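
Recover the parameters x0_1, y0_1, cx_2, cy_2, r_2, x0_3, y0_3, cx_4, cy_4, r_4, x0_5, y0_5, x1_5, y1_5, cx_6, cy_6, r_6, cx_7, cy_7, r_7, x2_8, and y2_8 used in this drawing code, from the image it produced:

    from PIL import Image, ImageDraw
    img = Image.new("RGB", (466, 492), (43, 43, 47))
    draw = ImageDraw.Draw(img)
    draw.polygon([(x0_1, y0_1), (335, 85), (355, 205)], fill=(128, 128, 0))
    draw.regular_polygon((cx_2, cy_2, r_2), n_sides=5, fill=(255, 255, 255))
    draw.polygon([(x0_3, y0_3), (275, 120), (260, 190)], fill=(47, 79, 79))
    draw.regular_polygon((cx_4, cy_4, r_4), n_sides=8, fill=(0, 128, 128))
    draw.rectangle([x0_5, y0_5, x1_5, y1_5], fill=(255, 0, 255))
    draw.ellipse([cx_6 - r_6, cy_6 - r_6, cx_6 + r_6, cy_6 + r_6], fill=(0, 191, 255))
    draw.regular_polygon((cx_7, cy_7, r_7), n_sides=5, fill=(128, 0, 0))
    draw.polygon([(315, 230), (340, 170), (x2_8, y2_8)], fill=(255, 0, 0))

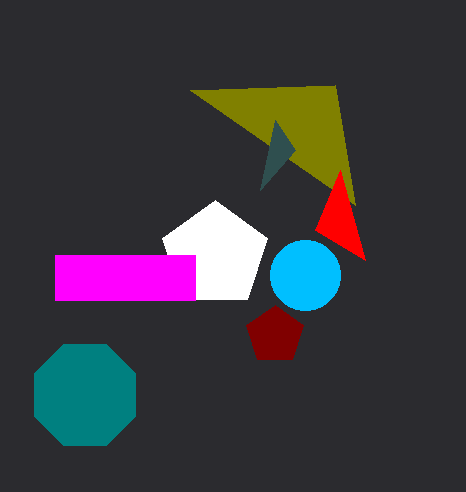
x0_1 = 190
y0_1 = 90
cx_2 = 215
cy_2 = 255
r_2 = 55
x0_3 = 295
y0_3 = 150
cx_4 = 85
cy_4 = 395
r_4 = 55
x0_5 = 55
y0_5 = 255
x1_5 = 195
y1_5 = 300
cx_6 = 305
cy_6 = 275
r_6 = 35
cx_7 = 275
cy_7 = 335
r_7 = 30
x2_8 = 365
y2_8 = 260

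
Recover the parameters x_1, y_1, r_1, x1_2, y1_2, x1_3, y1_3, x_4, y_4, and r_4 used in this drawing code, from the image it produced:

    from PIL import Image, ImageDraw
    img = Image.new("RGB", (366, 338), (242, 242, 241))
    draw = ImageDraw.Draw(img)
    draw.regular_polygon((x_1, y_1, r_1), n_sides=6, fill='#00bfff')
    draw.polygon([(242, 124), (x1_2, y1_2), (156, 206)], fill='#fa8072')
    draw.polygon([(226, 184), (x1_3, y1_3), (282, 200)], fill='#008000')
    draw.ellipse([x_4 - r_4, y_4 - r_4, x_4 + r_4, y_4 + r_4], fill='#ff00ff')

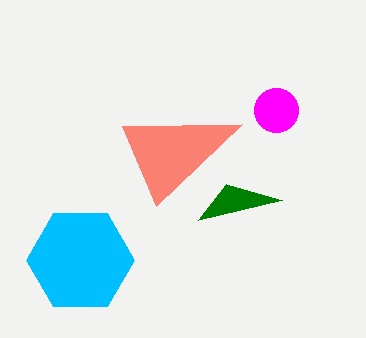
x_1 = 80, y_1 = 260, r_1 = 54, x1_2 = 122, y1_2 = 126, x1_3 = 198, y1_3 = 220, x_4 = 276, y_4 = 110, r_4 = 22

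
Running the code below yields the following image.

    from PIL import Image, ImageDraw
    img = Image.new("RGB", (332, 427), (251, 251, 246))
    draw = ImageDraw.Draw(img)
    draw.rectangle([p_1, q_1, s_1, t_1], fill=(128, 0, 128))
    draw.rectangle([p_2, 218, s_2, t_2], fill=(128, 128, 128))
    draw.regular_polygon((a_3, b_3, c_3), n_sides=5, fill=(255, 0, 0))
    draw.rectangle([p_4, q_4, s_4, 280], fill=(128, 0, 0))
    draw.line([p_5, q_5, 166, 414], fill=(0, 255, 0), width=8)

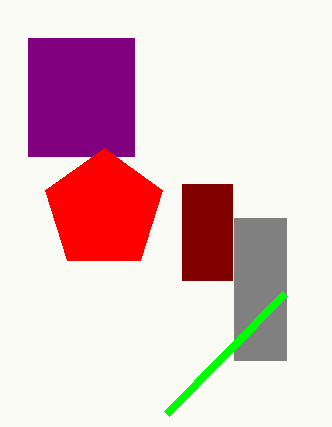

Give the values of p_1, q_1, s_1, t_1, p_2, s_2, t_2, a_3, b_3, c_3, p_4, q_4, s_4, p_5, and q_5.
p_1 = 28
q_1 = 38
s_1 = 134
t_1 = 156
p_2 = 234
s_2 = 286
t_2 = 360
a_3 = 104
b_3 = 210
c_3 = 62
p_4 = 182
q_4 = 184
s_4 = 232
p_5 = 284
q_5 = 294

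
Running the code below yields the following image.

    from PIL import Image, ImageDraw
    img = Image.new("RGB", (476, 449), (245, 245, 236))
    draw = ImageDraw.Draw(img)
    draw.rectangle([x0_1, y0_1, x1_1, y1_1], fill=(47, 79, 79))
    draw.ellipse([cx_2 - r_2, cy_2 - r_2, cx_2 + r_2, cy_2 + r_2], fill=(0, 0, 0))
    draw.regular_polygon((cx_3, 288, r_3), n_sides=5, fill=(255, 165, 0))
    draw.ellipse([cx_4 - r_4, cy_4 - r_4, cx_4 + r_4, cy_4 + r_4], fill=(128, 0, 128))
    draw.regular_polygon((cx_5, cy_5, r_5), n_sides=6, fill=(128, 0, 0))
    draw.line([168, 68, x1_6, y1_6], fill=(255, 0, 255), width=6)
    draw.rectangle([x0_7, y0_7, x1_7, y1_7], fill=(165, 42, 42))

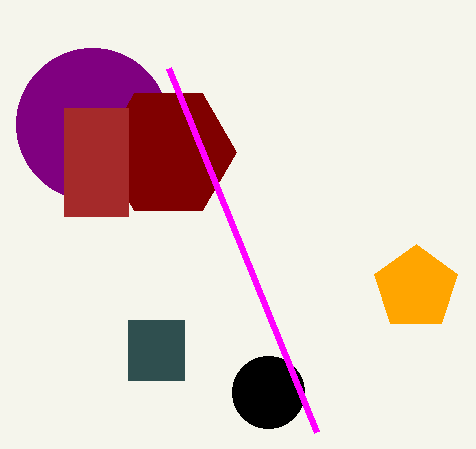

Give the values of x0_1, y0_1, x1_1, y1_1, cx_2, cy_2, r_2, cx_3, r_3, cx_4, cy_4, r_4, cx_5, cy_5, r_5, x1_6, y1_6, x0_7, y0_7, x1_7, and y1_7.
x0_1 = 128
y0_1 = 320
x1_1 = 184
y1_1 = 380
cx_2 = 268
cy_2 = 392
r_2 = 36
cx_3 = 416
r_3 = 44
cx_4 = 92
cy_4 = 124
r_4 = 76
cx_5 = 168
cy_5 = 152
r_5 = 68
x1_6 = 316
y1_6 = 432
x0_7 = 64
y0_7 = 108
x1_7 = 128
y1_7 = 216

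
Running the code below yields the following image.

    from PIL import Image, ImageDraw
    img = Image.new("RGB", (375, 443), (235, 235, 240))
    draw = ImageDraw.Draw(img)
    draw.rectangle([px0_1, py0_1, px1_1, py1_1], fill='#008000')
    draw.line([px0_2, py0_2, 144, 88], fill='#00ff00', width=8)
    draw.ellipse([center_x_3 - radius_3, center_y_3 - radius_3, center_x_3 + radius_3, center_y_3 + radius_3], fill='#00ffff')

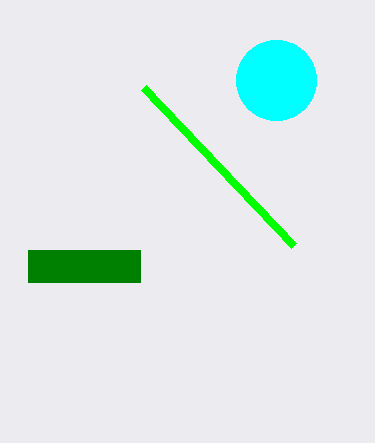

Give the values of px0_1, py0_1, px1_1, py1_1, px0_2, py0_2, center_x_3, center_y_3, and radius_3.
px0_1 = 28, py0_1 = 250, px1_1 = 140, py1_1 = 282, px0_2 = 294, py0_2 = 246, center_x_3 = 276, center_y_3 = 80, radius_3 = 40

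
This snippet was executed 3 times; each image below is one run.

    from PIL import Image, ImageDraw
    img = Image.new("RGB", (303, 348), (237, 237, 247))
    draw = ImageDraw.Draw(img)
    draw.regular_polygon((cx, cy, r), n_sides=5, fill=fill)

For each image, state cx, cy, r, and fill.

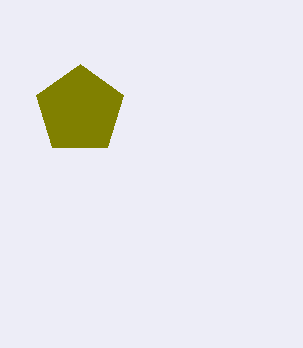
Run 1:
cx = 80
cy = 110
r = 46
fill = 'olive'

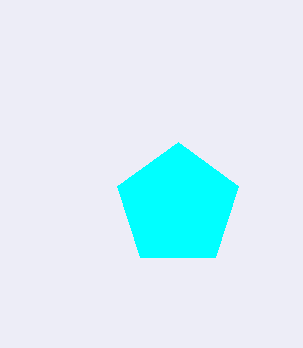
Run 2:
cx = 178, cy = 206, r = 64, fill = 'cyan'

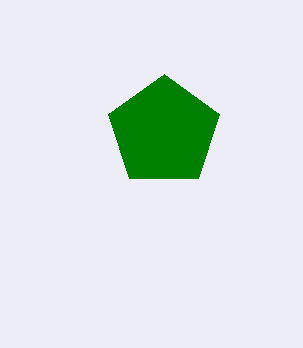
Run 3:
cx = 164; cy = 132; r = 58; fill = 'green'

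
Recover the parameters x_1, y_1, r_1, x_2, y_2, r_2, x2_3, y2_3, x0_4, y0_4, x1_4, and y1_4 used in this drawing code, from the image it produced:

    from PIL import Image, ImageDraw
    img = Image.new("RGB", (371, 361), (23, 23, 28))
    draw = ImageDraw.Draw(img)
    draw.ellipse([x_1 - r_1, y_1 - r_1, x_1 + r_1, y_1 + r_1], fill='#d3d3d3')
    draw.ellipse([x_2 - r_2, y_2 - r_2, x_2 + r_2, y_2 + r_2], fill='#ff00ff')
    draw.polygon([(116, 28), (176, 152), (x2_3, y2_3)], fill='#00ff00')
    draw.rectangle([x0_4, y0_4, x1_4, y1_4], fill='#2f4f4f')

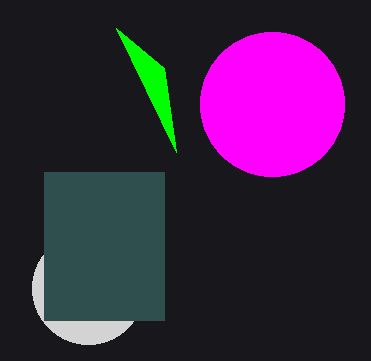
x_1 = 88, y_1 = 288, r_1 = 56, x_2 = 272, y_2 = 104, r_2 = 72, x2_3 = 164, y2_3 = 68, x0_4 = 44, y0_4 = 172, x1_4 = 164, y1_4 = 320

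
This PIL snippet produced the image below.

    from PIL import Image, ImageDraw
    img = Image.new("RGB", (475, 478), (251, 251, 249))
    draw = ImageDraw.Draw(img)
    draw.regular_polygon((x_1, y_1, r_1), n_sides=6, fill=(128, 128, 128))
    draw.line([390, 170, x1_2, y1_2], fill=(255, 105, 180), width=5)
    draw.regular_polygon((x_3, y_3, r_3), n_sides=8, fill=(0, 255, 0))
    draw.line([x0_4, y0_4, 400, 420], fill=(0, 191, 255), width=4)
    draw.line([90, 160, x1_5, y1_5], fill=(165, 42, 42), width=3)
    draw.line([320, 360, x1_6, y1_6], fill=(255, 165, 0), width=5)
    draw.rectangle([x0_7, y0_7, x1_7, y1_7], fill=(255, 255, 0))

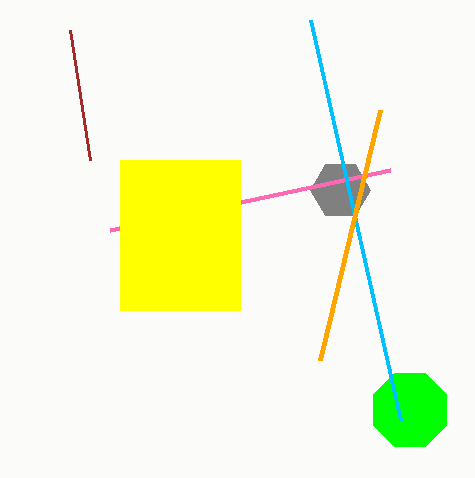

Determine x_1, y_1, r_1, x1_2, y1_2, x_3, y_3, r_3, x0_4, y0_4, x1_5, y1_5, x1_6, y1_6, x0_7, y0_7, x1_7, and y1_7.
x_1 = 340
y_1 = 190
r_1 = 30
x1_2 = 110
y1_2 = 230
x_3 = 410
y_3 = 410
r_3 = 40
x0_4 = 310
y0_4 = 20
x1_5 = 70
y1_5 = 30
x1_6 = 380
y1_6 = 110
x0_7 = 120
y0_7 = 160
x1_7 = 240
y1_7 = 310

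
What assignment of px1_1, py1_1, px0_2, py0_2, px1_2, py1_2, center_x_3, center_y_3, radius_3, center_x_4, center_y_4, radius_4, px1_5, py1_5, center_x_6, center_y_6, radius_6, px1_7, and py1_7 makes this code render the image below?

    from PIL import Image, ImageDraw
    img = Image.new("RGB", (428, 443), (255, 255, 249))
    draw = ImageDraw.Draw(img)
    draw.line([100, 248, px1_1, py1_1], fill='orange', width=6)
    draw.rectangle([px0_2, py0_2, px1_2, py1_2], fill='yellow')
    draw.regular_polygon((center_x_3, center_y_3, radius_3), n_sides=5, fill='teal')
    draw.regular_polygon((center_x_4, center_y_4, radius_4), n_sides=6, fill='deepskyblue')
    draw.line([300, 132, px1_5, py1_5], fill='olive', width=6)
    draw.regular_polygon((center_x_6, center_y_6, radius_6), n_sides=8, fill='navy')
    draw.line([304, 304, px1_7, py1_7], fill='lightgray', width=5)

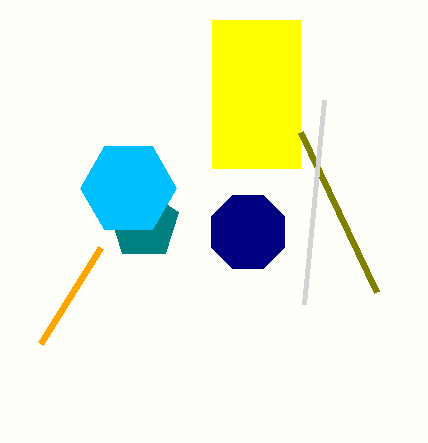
px1_1 = 40
py1_1 = 344
px0_2 = 212
py0_2 = 20
px1_2 = 300
py1_2 = 168
center_x_3 = 144
center_y_3 = 224
radius_3 = 36
center_x_4 = 128
center_y_4 = 188
radius_4 = 48
px1_5 = 376
py1_5 = 292
center_x_6 = 248
center_y_6 = 232
radius_6 = 40
px1_7 = 324
py1_7 = 100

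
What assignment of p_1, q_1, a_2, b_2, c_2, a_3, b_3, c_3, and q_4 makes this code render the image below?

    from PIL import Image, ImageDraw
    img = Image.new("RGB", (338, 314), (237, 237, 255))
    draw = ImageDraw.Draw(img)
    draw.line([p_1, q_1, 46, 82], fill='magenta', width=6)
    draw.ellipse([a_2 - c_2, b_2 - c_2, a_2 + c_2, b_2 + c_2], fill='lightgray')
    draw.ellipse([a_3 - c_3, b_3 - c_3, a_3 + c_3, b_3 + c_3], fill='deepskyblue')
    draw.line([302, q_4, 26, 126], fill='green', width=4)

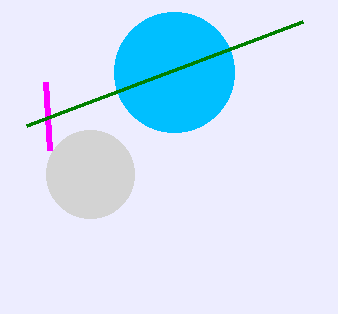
p_1 = 50; q_1 = 150; a_2 = 90; b_2 = 174; c_2 = 44; a_3 = 174; b_3 = 72; c_3 = 60; q_4 = 22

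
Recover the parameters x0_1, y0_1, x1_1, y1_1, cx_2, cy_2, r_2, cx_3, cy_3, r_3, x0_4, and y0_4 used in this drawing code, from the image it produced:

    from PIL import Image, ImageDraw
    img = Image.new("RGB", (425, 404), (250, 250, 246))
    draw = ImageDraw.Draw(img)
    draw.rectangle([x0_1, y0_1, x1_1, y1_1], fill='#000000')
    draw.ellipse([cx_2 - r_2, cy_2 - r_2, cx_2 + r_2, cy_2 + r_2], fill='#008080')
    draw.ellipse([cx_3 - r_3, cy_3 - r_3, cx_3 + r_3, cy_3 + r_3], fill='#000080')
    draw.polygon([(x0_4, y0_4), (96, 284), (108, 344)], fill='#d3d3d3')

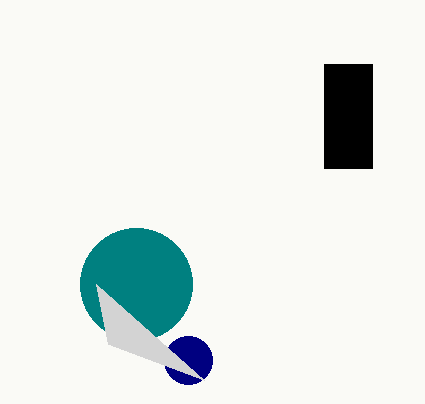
x0_1 = 324
y0_1 = 64
x1_1 = 372
y1_1 = 168
cx_2 = 136
cy_2 = 284
r_2 = 56
cx_3 = 188
cy_3 = 360
r_3 = 24
x0_4 = 204
y0_4 = 380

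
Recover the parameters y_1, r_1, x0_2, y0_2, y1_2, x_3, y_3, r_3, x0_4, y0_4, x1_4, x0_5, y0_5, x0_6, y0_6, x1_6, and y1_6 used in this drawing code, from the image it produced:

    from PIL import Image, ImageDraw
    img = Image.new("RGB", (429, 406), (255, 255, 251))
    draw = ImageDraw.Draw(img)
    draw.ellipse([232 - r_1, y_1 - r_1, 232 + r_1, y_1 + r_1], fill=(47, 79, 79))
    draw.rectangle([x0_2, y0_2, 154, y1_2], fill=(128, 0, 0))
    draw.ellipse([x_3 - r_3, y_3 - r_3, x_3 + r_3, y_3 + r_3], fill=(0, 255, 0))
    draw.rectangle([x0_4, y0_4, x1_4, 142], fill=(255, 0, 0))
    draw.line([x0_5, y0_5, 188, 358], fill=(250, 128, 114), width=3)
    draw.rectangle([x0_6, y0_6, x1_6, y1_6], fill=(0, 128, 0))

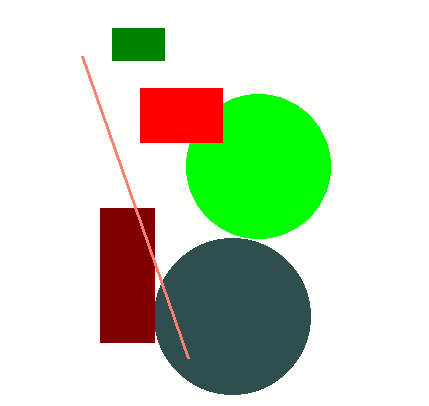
y_1 = 316
r_1 = 78
x0_2 = 100
y0_2 = 208
y1_2 = 342
x_3 = 258
y_3 = 166
r_3 = 72
x0_4 = 140
y0_4 = 88
x1_4 = 222
x0_5 = 82
y0_5 = 56
x0_6 = 112
y0_6 = 28
x1_6 = 164
y1_6 = 60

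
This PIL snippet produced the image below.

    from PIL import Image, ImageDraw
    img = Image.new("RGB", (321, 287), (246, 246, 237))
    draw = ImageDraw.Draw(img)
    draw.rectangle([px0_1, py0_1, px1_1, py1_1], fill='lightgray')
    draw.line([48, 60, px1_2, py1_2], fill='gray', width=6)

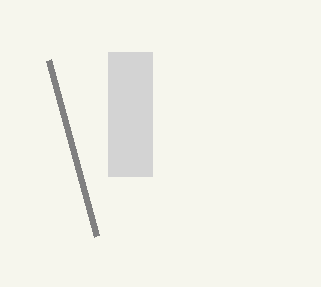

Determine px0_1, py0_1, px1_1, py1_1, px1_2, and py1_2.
px0_1 = 108, py0_1 = 52, px1_1 = 152, py1_1 = 176, px1_2 = 96, py1_2 = 236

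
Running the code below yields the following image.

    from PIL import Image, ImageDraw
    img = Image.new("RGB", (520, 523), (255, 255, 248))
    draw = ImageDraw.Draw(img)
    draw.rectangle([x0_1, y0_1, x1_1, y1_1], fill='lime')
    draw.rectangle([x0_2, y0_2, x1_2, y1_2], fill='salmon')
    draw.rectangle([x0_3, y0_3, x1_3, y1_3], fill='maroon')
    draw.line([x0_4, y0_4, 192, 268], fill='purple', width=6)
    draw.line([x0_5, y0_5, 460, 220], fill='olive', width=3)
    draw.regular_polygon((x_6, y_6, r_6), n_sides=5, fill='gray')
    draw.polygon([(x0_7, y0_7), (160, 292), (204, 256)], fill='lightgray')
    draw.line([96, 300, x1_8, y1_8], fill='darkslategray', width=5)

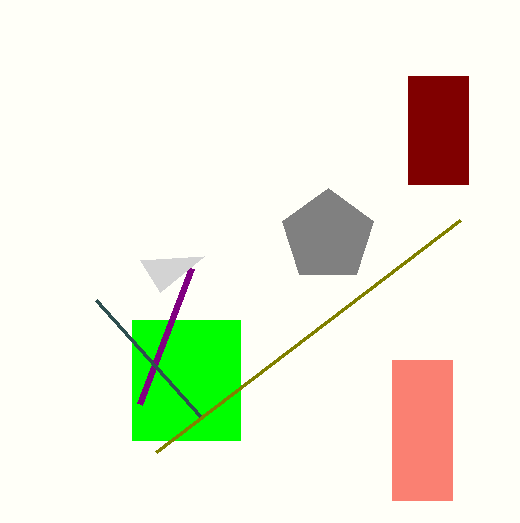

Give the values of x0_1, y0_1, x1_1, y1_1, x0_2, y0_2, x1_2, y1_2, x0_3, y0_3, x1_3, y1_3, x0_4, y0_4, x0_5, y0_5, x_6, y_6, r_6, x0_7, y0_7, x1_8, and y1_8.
x0_1 = 132; y0_1 = 320; x1_1 = 240; y1_1 = 440; x0_2 = 392; y0_2 = 360; x1_2 = 452; y1_2 = 500; x0_3 = 408; y0_3 = 76; x1_3 = 468; y1_3 = 184; x0_4 = 140; y0_4 = 404; x0_5 = 156; y0_5 = 452; x_6 = 328; y_6 = 236; r_6 = 48; x0_7 = 140; y0_7 = 260; x1_8 = 200; y1_8 = 416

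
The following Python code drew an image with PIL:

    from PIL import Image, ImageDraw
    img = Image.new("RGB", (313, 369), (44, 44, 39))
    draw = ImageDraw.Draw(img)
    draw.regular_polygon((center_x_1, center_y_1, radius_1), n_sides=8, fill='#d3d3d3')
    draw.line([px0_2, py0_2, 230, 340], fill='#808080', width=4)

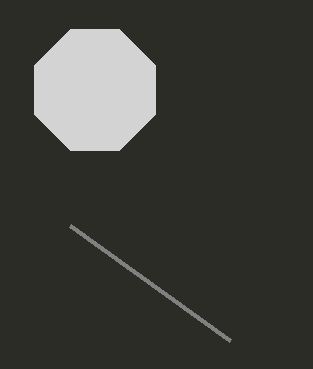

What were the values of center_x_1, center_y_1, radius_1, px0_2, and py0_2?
center_x_1 = 95, center_y_1 = 90, radius_1 = 65, px0_2 = 70, py0_2 = 225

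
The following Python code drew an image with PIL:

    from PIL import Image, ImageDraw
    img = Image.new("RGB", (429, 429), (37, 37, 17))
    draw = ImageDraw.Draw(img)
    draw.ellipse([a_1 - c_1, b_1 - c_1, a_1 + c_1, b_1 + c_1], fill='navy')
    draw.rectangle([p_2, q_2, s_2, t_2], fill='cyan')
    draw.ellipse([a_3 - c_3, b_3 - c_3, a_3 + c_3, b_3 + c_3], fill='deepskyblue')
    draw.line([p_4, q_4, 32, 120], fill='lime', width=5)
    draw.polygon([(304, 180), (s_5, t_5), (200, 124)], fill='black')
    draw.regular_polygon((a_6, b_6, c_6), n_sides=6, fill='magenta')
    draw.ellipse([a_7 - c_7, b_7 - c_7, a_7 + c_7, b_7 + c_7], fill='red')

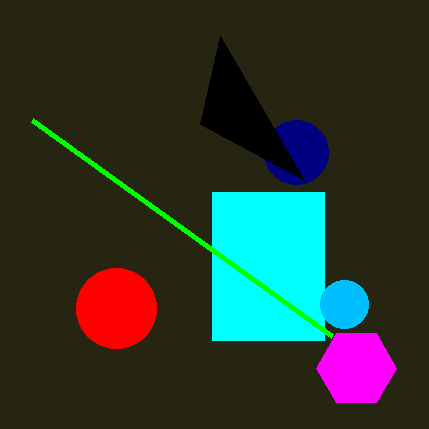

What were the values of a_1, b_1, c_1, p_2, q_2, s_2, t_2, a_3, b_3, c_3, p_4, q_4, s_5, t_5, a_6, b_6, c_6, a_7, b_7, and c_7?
a_1 = 296, b_1 = 152, c_1 = 32, p_2 = 212, q_2 = 192, s_2 = 324, t_2 = 340, a_3 = 344, b_3 = 304, c_3 = 24, p_4 = 332, q_4 = 336, s_5 = 220, t_5 = 36, a_6 = 356, b_6 = 368, c_6 = 40, a_7 = 116, b_7 = 308, c_7 = 40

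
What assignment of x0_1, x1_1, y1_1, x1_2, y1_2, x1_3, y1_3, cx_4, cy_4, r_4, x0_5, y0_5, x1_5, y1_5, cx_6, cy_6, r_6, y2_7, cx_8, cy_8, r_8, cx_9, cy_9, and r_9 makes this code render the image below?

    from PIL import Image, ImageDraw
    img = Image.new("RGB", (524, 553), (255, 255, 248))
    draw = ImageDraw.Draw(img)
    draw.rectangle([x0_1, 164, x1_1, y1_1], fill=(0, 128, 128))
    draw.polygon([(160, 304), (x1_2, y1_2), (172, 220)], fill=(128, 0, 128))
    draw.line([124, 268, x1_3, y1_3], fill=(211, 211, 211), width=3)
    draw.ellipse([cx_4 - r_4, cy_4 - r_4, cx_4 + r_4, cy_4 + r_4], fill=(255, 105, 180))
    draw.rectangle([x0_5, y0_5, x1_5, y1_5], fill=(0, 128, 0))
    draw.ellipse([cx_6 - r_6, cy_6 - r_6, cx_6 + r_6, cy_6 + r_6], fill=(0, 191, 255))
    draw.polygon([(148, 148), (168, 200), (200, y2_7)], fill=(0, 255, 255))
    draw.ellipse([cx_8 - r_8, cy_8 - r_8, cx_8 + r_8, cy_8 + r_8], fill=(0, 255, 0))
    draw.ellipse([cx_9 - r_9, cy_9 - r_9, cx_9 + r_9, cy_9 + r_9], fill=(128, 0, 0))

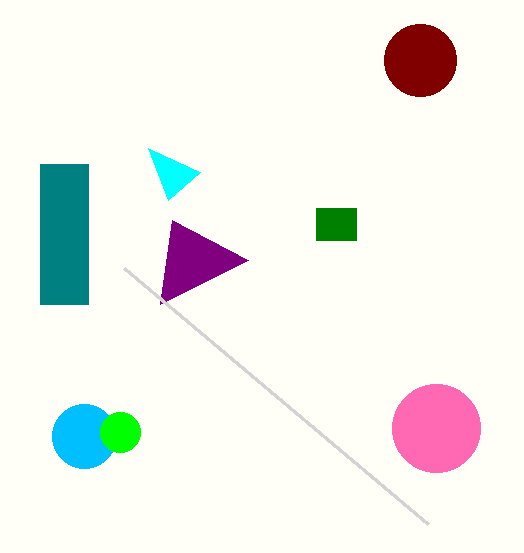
x0_1 = 40
x1_1 = 88
y1_1 = 304
x1_2 = 248
y1_2 = 260
x1_3 = 428
y1_3 = 524
cx_4 = 436
cy_4 = 428
r_4 = 44
x0_5 = 316
y0_5 = 208
x1_5 = 356
y1_5 = 240
cx_6 = 84
cy_6 = 436
r_6 = 32
y2_7 = 172
cx_8 = 120
cy_8 = 432
r_8 = 20
cx_9 = 420
cy_9 = 60
r_9 = 36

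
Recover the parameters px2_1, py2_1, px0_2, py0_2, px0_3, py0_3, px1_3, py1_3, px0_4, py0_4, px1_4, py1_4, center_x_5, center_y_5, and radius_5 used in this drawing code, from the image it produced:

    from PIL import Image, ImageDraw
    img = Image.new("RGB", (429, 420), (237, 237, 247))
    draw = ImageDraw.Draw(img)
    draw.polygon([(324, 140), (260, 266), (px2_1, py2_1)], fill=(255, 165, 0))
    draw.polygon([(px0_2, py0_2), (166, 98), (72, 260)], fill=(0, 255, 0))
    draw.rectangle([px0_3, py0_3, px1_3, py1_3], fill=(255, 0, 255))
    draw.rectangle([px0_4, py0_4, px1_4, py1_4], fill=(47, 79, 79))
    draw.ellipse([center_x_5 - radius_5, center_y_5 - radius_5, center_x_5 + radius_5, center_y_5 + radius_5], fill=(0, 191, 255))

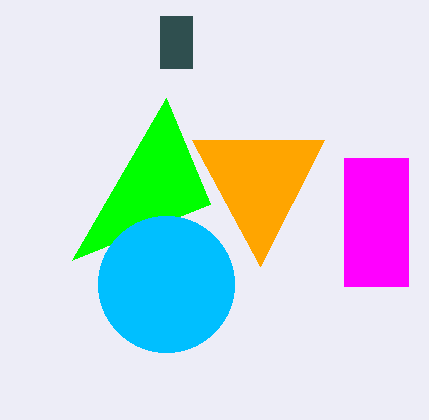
px2_1 = 192
py2_1 = 140
px0_2 = 210
py0_2 = 204
px0_3 = 344
py0_3 = 158
px1_3 = 408
py1_3 = 286
px0_4 = 160
py0_4 = 16
px1_4 = 192
py1_4 = 68
center_x_5 = 166
center_y_5 = 284
radius_5 = 68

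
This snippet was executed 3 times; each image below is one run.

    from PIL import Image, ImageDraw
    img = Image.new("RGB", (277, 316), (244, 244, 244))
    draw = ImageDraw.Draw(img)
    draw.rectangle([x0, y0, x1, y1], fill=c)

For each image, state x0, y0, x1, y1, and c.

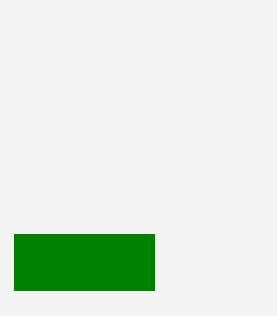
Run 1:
x0 = 14
y0 = 234
x1 = 154
y1 = 290
c = 'green'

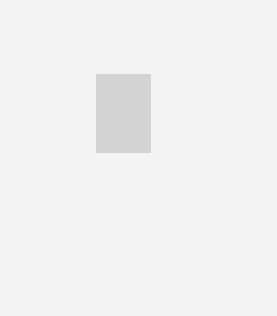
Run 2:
x0 = 96; y0 = 74; x1 = 150; y1 = 152; c = 'lightgray'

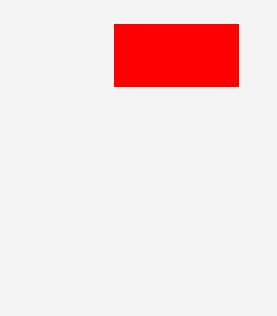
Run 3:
x0 = 114, y0 = 24, x1 = 238, y1 = 86, c = 'red'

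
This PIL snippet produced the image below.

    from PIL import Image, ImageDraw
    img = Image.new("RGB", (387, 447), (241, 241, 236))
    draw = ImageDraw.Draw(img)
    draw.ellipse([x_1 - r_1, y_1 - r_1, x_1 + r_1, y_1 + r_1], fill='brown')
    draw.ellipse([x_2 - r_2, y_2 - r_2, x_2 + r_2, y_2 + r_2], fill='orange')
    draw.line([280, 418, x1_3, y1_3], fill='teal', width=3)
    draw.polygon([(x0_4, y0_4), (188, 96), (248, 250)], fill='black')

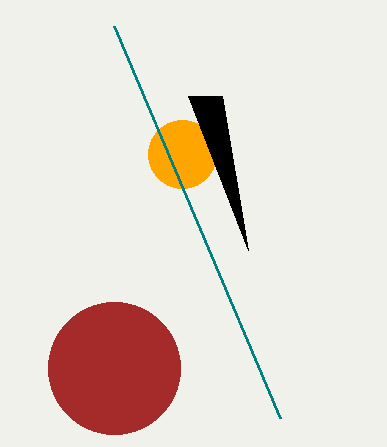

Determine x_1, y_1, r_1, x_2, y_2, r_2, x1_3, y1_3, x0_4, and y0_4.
x_1 = 114; y_1 = 368; r_1 = 66; x_2 = 182; y_2 = 154; r_2 = 34; x1_3 = 114; y1_3 = 26; x0_4 = 222; y0_4 = 96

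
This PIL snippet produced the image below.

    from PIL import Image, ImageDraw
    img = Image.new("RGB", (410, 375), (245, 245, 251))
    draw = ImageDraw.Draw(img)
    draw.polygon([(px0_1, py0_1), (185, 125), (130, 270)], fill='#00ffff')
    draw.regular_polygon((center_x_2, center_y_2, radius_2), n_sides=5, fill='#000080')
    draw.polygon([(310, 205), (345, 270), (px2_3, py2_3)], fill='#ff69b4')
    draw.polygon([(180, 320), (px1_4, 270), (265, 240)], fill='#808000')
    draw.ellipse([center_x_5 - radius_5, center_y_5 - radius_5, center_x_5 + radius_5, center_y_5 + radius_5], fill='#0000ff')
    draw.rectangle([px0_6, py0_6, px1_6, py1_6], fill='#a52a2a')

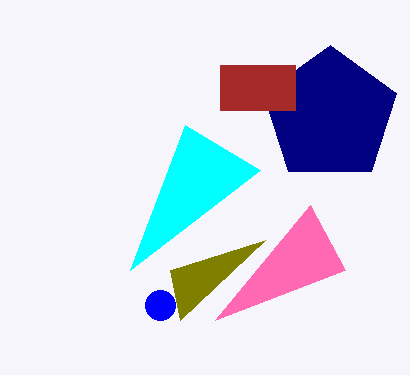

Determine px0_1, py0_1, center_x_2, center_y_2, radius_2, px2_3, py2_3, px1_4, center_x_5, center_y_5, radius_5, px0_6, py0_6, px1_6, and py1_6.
px0_1 = 260
py0_1 = 170
center_x_2 = 330
center_y_2 = 115
radius_2 = 70
px2_3 = 215
py2_3 = 320
px1_4 = 170
center_x_5 = 160
center_y_5 = 305
radius_5 = 15
px0_6 = 220
py0_6 = 65
px1_6 = 295
py1_6 = 110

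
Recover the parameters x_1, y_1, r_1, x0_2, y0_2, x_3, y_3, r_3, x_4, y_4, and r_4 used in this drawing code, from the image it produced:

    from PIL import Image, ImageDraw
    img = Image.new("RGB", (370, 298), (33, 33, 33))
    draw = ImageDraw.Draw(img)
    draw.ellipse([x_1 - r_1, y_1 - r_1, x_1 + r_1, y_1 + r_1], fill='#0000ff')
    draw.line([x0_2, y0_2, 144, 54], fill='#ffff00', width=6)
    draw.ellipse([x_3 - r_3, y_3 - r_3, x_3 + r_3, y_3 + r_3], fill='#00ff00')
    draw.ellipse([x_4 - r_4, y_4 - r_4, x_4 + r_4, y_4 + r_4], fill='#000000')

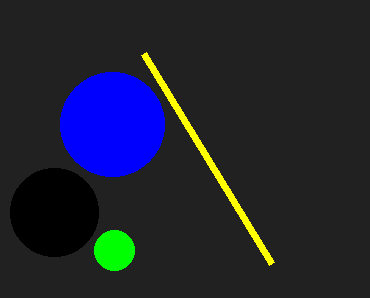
x_1 = 112, y_1 = 124, r_1 = 52, x0_2 = 272, y0_2 = 264, x_3 = 114, y_3 = 250, r_3 = 20, x_4 = 54, y_4 = 212, r_4 = 44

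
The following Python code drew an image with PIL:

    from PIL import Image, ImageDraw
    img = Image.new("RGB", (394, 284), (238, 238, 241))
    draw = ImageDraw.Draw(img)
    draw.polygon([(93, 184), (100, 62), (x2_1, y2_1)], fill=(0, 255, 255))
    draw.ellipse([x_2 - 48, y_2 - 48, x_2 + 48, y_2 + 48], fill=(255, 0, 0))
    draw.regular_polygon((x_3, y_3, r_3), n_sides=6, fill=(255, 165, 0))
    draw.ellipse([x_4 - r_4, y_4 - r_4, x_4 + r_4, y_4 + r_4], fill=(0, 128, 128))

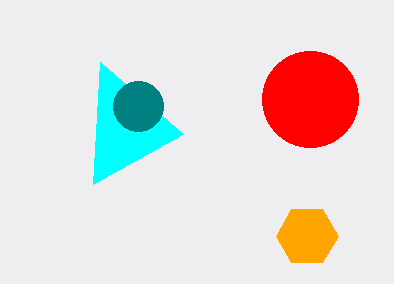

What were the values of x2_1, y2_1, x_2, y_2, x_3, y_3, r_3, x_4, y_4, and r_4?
x2_1 = 183, y2_1 = 134, x_2 = 310, y_2 = 99, x_3 = 307, y_3 = 236, r_3 = 31, x_4 = 138, y_4 = 106, r_4 = 25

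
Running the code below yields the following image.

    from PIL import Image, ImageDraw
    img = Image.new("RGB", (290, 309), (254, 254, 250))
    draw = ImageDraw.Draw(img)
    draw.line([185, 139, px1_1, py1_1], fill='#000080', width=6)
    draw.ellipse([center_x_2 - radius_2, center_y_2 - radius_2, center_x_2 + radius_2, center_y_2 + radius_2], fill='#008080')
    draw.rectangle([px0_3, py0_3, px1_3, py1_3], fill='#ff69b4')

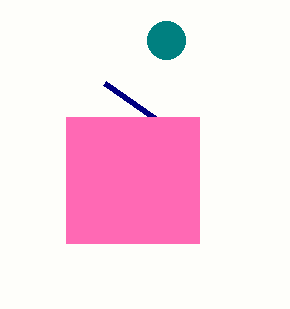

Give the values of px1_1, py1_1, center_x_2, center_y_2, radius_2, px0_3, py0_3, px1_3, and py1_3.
px1_1 = 105
py1_1 = 83
center_x_2 = 166
center_y_2 = 40
radius_2 = 19
px0_3 = 66
py0_3 = 117
px1_3 = 199
py1_3 = 243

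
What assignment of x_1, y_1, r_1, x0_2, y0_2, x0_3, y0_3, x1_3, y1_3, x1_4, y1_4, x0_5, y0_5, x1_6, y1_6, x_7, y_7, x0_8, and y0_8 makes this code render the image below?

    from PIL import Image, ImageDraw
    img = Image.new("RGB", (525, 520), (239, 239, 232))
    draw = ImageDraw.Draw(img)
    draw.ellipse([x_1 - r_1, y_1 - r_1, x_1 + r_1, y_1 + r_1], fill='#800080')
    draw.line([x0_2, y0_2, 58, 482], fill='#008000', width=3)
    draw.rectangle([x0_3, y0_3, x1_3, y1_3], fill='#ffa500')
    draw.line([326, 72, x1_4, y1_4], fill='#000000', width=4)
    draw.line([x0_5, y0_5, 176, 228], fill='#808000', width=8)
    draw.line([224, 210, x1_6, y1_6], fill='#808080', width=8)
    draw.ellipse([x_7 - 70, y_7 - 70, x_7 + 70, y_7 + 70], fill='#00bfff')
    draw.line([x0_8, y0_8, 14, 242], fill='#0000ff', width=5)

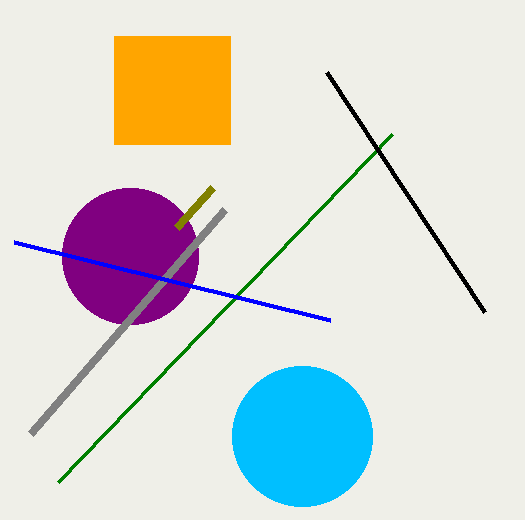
x_1 = 130; y_1 = 256; r_1 = 68; x0_2 = 392; y0_2 = 134; x0_3 = 114; y0_3 = 36; x1_3 = 230; y1_3 = 144; x1_4 = 484; y1_4 = 312; x0_5 = 212; y0_5 = 188; x1_6 = 30; y1_6 = 434; x_7 = 302; y_7 = 436; x0_8 = 330; y0_8 = 320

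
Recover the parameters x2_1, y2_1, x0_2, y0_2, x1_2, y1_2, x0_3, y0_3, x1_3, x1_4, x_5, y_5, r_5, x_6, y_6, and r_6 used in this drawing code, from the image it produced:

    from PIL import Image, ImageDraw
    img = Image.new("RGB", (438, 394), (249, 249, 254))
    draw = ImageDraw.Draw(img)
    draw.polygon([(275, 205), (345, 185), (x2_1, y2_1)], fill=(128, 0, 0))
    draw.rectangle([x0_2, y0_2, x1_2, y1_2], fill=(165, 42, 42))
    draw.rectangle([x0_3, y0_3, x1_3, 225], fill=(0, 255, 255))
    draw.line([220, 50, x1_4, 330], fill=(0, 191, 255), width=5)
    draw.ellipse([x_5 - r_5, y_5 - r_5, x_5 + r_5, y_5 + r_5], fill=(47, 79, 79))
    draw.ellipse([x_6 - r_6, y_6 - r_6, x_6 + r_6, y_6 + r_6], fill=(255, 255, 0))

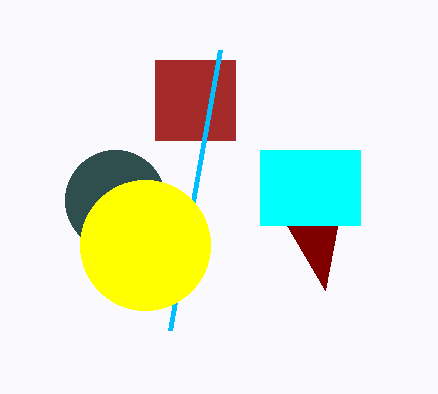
x2_1 = 325; y2_1 = 290; x0_2 = 155; y0_2 = 60; x1_2 = 235; y1_2 = 140; x0_3 = 260; y0_3 = 150; x1_3 = 360; x1_4 = 170; x_5 = 115; y_5 = 200; r_5 = 50; x_6 = 145; y_6 = 245; r_6 = 65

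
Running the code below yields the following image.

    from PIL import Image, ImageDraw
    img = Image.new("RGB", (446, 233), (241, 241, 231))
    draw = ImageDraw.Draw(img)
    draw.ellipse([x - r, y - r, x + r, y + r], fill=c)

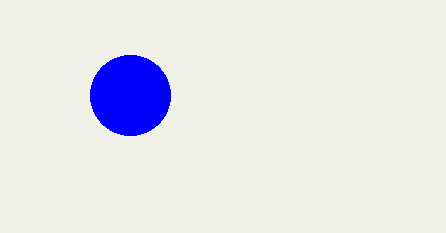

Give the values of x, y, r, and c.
x = 130, y = 95, r = 40, c = 'blue'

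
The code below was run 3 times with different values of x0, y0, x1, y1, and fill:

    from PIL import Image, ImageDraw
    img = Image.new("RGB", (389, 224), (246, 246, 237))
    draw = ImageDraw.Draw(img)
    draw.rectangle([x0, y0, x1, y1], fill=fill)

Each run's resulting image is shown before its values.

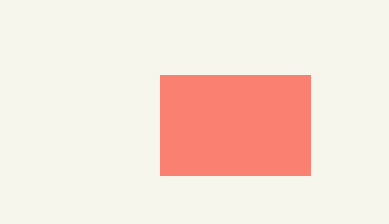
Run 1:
x0 = 160, y0 = 75, x1 = 310, y1 = 175, fill = 'salmon'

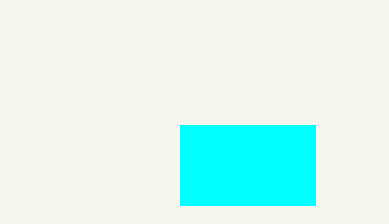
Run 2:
x0 = 180; y0 = 125; x1 = 315; y1 = 205; fill = 'cyan'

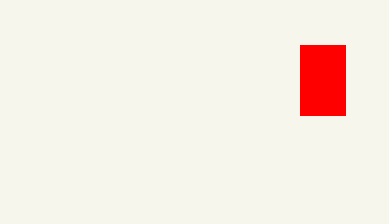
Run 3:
x0 = 300, y0 = 45, x1 = 345, y1 = 115, fill = 'red'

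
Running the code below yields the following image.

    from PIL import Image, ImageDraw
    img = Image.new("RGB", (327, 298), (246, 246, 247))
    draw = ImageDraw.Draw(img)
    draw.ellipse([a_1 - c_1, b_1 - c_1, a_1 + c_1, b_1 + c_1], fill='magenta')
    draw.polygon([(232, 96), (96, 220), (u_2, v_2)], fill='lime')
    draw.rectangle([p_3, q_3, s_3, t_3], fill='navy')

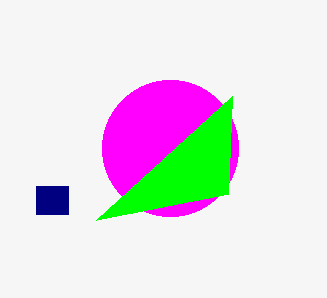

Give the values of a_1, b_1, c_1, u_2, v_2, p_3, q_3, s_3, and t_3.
a_1 = 170, b_1 = 148, c_1 = 68, u_2 = 228, v_2 = 194, p_3 = 36, q_3 = 186, s_3 = 68, t_3 = 214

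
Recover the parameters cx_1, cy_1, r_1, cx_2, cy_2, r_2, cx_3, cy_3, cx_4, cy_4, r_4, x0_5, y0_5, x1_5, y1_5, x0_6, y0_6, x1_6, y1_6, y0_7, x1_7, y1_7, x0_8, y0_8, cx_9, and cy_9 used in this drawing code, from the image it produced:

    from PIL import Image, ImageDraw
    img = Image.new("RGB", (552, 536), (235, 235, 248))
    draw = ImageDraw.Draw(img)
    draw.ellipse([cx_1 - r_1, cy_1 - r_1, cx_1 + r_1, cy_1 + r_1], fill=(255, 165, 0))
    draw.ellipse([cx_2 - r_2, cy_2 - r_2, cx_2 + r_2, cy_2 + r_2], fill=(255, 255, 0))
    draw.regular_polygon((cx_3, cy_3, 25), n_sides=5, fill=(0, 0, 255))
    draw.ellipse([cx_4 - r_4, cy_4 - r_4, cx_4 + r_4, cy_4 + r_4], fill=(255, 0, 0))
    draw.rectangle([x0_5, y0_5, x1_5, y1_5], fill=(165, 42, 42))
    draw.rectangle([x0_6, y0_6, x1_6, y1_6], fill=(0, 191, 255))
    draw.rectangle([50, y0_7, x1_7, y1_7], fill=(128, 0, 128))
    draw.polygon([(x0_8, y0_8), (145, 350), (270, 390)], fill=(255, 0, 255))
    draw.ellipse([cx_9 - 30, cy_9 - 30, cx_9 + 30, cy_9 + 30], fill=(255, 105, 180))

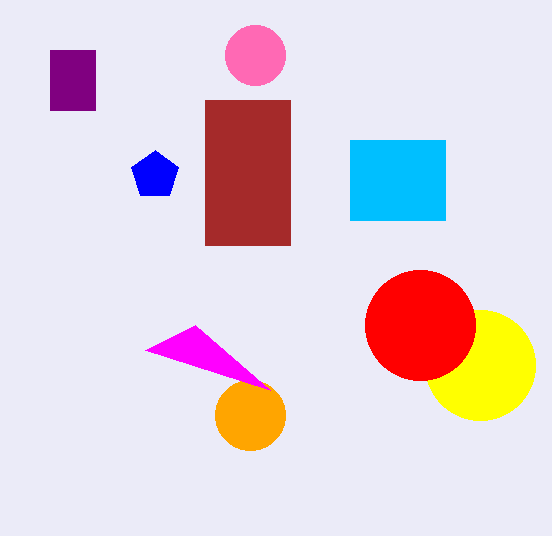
cx_1 = 250
cy_1 = 415
r_1 = 35
cx_2 = 480
cy_2 = 365
r_2 = 55
cx_3 = 155
cy_3 = 175
cx_4 = 420
cy_4 = 325
r_4 = 55
x0_5 = 205
y0_5 = 100
x1_5 = 290
y1_5 = 245
x0_6 = 350
y0_6 = 140
x1_6 = 445
y1_6 = 220
y0_7 = 50
x1_7 = 95
y1_7 = 110
x0_8 = 195
y0_8 = 325
cx_9 = 255
cy_9 = 55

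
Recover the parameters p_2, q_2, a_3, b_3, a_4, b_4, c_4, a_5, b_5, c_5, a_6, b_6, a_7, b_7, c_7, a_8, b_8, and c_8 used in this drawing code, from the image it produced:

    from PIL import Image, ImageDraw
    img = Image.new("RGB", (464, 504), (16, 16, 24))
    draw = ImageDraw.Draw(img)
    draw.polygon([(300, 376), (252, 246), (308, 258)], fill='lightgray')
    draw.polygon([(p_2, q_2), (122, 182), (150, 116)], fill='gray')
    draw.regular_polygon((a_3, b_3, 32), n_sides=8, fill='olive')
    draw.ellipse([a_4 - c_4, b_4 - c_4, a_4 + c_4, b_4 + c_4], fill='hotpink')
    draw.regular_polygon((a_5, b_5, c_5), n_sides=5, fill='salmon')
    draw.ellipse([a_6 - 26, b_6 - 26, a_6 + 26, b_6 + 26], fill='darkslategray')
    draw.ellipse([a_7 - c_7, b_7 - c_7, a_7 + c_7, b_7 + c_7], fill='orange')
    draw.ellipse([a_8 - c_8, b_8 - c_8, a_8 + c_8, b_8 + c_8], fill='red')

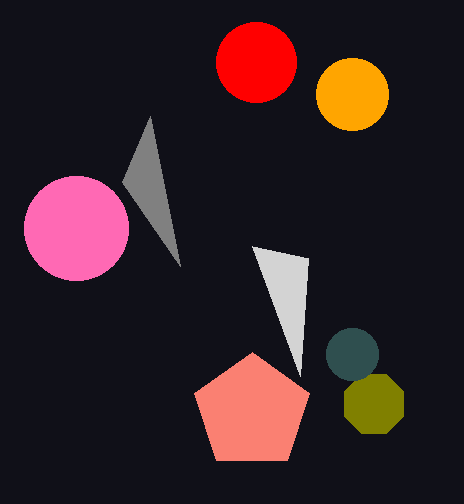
p_2 = 180; q_2 = 266; a_3 = 374; b_3 = 404; a_4 = 76; b_4 = 228; c_4 = 52; a_5 = 252; b_5 = 412; c_5 = 60; a_6 = 352; b_6 = 354; a_7 = 352; b_7 = 94; c_7 = 36; a_8 = 256; b_8 = 62; c_8 = 40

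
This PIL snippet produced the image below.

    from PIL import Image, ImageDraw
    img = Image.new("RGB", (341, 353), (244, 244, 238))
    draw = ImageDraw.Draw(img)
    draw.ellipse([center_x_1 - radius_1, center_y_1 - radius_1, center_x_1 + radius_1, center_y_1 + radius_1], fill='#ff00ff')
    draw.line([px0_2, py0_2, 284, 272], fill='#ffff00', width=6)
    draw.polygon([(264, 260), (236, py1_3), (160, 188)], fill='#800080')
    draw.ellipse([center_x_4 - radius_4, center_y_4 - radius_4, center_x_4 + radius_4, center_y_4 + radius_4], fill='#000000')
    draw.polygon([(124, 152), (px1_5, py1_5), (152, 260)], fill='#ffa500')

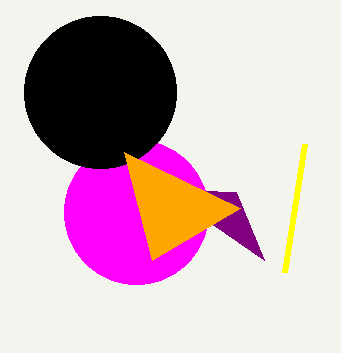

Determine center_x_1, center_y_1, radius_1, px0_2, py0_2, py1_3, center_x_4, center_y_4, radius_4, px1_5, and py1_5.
center_x_1 = 136
center_y_1 = 212
radius_1 = 72
px0_2 = 304
py0_2 = 144
py1_3 = 192
center_x_4 = 100
center_y_4 = 92
radius_4 = 76
px1_5 = 240
py1_5 = 208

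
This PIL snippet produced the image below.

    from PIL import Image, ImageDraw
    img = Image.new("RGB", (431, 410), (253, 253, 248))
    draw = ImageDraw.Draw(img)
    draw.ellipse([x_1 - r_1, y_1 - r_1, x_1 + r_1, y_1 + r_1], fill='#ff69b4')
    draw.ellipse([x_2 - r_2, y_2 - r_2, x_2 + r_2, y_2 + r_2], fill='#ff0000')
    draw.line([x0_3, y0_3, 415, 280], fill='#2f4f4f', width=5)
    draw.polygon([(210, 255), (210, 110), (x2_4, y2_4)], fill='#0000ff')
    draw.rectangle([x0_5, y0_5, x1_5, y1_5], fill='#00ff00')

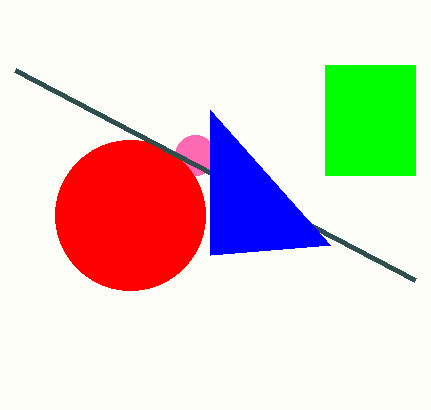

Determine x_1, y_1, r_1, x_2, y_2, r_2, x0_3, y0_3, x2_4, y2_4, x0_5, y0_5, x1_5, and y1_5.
x_1 = 195
y_1 = 155
r_1 = 20
x_2 = 130
y_2 = 215
r_2 = 75
x0_3 = 15
y0_3 = 70
x2_4 = 330
y2_4 = 245
x0_5 = 325
y0_5 = 65
x1_5 = 415
y1_5 = 175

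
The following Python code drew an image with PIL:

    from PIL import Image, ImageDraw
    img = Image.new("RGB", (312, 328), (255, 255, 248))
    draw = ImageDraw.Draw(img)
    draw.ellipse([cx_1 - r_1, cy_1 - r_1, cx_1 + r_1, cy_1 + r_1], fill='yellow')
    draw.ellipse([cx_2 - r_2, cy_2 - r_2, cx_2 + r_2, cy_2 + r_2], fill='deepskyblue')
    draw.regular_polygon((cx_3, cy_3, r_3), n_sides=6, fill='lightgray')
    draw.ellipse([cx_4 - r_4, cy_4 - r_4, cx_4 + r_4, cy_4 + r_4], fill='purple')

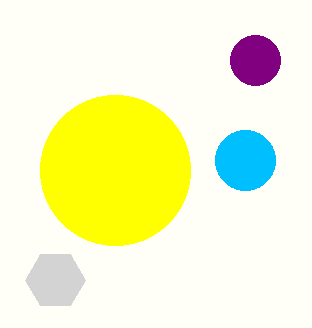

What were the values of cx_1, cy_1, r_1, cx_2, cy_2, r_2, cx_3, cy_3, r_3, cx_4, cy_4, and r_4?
cx_1 = 115
cy_1 = 170
r_1 = 75
cx_2 = 245
cy_2 = 160
r_2 = 30
cx_3 = 55
cy_3 = 280
r_3 = 30
cx_4 = 255
cy_4 = 60
r_4 = 25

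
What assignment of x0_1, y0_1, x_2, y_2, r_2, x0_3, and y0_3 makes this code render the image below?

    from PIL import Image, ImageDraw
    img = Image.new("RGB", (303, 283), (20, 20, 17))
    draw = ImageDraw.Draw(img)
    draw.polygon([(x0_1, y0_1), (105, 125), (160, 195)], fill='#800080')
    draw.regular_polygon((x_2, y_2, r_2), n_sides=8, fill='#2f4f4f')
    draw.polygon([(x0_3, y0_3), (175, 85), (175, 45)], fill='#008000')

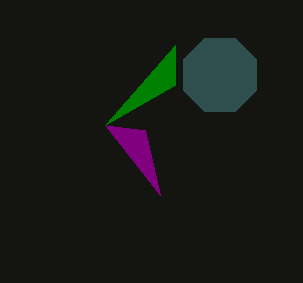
x0_1 = 145, y0_1 = 130, x_2 = 220, y_2 = 75, r_2 = 40, x0_3 = 105, y0_3 = 125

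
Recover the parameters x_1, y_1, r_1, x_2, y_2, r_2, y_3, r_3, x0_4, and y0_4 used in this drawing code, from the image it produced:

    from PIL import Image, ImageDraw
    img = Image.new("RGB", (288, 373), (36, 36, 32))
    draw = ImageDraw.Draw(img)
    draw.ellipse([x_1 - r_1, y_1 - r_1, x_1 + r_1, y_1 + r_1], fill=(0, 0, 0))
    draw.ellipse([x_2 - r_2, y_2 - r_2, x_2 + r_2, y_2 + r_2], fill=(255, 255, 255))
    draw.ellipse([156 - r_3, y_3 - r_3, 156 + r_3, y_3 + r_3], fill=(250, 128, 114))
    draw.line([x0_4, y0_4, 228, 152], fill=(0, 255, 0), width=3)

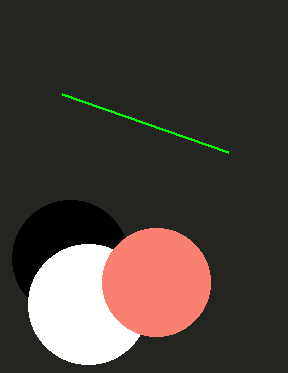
x_1 = 70
y_1 = 258
r_1 = 58
x_2 = 88
y_2 = 304
r_2 = 60
y_3 = 282
r_3 = 54
x0_4 = 62
y0_4 = 94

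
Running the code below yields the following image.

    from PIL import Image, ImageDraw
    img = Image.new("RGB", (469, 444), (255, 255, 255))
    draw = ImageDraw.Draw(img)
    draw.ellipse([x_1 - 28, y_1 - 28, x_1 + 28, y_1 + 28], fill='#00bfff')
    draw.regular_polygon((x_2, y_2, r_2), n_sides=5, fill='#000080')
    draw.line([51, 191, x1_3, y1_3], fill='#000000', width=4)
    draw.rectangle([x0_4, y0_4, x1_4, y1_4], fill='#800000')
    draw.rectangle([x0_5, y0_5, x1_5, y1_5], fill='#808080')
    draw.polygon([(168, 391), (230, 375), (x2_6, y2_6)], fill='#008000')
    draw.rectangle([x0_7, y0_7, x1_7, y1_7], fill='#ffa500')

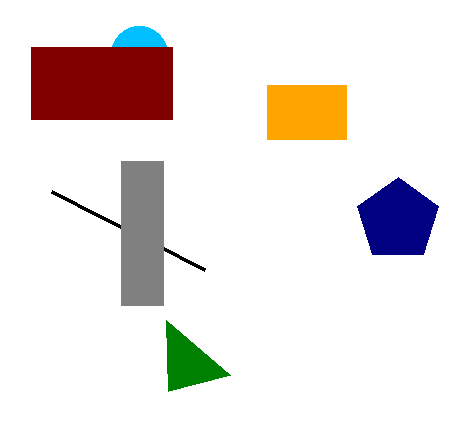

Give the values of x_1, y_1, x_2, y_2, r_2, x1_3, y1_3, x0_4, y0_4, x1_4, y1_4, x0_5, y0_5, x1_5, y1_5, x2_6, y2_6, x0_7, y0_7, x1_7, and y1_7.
x_1 = 139
y_1 = 54
x_2 = 398
y_2 = 220
r_2 = 43
x1_3 = 204
y1_3 = 269
x0_4 = 31
y0_4 = 47
x1_4 = 172
y1_4 = 119
x0_5 = 121
y0_5 = 161
x1_5 = 163
y1_5 = 305
x2_6 = 166
y2_6 = 320
x0_7 = 267
y0_7 = 85
x1_7 = 346
y1_7 = 139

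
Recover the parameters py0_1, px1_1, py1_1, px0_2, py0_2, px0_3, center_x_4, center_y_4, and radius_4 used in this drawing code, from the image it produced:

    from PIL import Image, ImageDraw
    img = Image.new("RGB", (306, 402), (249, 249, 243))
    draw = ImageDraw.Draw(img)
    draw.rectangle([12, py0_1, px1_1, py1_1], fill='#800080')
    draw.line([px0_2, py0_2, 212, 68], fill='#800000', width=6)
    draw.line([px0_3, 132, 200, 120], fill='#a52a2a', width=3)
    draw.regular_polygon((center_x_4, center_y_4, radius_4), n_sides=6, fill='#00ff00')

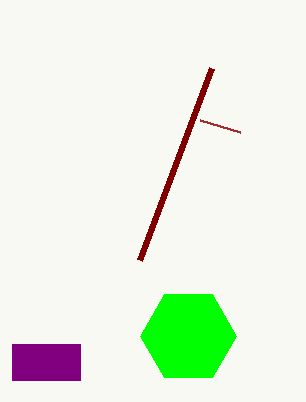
py0_1 = 344; px1_1 = 80; py1_1 = 380; px0_2 = 140; py0_2 = 260; px0_3 = 240; center_x_4 = 188; center_y_4 = 336; radius_4 = 48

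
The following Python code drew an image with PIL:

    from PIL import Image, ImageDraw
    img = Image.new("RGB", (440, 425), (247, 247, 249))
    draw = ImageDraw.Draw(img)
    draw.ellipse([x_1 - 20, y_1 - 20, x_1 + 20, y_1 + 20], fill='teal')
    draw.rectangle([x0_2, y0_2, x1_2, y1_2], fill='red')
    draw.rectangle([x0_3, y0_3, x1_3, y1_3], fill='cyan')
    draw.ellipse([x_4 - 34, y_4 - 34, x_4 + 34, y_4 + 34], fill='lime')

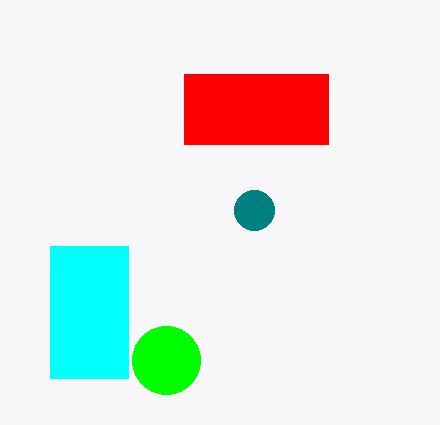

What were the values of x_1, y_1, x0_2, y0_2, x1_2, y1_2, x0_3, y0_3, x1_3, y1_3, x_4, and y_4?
x_1 = 254, y_1 = 210, x0_2 = 184, y0_2 = 74, x1_2 = 328, y1_2 = 144, x0_3 = 50, y0_3 = 246, x1_3 = 128, y1_3 = 378, x_4 = 166, y_4 = 360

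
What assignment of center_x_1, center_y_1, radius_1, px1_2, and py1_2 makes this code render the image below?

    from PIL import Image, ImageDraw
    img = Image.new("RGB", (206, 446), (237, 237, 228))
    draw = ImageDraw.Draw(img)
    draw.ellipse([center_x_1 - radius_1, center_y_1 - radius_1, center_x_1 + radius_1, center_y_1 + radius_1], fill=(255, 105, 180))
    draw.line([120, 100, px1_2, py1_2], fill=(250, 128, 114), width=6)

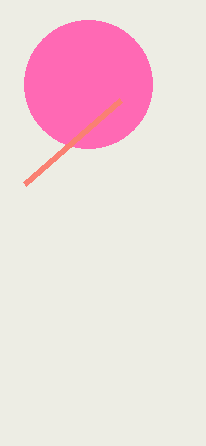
center_x_1 = 88
center_y_1 = 84
radius_1 = 64
px1_2 = 24
py1_2 = 184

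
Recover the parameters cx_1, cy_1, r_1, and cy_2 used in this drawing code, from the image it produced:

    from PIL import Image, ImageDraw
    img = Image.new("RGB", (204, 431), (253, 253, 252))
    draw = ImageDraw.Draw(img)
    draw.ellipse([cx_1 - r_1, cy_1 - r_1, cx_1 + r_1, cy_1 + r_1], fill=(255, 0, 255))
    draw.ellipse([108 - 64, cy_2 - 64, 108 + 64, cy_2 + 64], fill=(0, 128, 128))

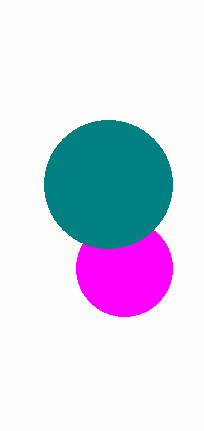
cx_1 = 124, cy_1 = 268, r_1 = 48, cy_2 = 184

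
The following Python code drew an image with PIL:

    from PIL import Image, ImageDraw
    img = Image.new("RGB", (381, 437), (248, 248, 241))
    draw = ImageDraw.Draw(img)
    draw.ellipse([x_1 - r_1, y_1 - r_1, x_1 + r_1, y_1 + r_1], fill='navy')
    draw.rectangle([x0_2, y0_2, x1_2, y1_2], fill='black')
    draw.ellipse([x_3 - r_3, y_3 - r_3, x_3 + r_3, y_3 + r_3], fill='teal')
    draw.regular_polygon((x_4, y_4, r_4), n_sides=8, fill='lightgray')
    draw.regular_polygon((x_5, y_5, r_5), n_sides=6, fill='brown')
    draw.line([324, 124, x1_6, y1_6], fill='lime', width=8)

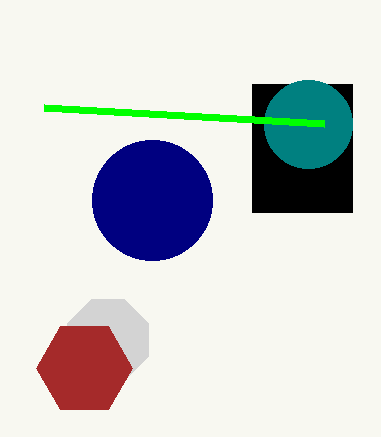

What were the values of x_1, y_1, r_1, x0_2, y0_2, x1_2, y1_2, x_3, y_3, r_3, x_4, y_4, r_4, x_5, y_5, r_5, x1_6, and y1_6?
x_1 = 152; y_1 = 200; r_1 = 60; x0_2 = 252; y0_2 = 84; x1_2 = 352; y1_2 = 212; x_3 = 308; y_3 = 124; r_3 = 44; x_4 = 108; y_4 = 340; r_4 = 44; x_5 = 84; y_5 = 368; r_5 = 48; x1_6 = 44; y1_6 = 108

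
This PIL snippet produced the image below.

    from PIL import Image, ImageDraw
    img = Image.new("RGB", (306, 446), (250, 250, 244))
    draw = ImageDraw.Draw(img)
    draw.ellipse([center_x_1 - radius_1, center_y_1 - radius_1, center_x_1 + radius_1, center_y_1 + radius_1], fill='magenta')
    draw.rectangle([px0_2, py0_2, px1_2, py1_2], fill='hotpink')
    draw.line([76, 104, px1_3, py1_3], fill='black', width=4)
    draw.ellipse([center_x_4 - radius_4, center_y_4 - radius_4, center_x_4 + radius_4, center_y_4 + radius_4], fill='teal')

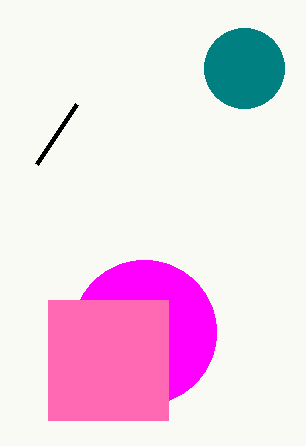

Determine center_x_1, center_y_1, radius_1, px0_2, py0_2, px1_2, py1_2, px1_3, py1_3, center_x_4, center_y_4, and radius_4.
center_x_1 = 144; center_y_1 = 332; radius_1 = 72; px0_2 = 48; py0_2 = 300; px1_2 = 168; py1_2 = 420; px1_3 = 36; py1_3 = 164; center_x_4 = 244; center_y_4 = 68; radius_4 = 40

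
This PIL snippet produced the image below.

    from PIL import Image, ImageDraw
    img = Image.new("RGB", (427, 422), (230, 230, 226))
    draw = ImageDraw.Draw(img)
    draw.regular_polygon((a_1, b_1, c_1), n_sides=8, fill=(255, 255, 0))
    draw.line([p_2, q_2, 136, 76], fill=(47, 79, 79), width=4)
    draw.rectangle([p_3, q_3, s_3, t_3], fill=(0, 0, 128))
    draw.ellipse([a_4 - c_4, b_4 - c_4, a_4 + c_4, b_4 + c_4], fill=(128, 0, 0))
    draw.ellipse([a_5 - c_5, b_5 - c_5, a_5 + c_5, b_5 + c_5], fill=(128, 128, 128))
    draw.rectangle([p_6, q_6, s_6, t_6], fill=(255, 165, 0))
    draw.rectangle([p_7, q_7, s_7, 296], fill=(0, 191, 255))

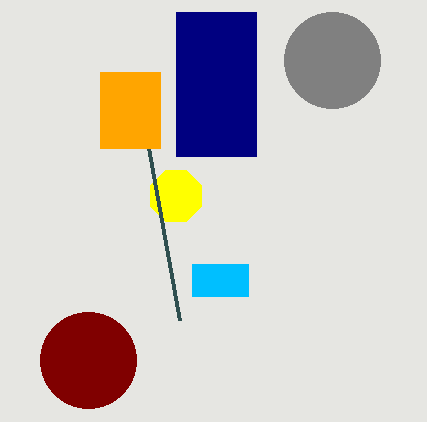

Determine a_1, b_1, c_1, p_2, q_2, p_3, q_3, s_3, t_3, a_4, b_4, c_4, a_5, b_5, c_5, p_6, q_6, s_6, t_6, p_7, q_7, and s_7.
a_1 = 176; b_1 = 196; c_1 = 28; p_2 = 180; q_2 = 320; p_3 = 176; q_3 = 12; s_3 = 256; t_3 = 156; a_4 = 88; b_4 = 360; c_4 = 48; a_5 = 332; b_5 = 60; c_5 = 48; p_6 = 100; q_6 = 72; s_6 = 160; t_6 = 148; p_7 = 192; q_7 = 264; s_7 = 248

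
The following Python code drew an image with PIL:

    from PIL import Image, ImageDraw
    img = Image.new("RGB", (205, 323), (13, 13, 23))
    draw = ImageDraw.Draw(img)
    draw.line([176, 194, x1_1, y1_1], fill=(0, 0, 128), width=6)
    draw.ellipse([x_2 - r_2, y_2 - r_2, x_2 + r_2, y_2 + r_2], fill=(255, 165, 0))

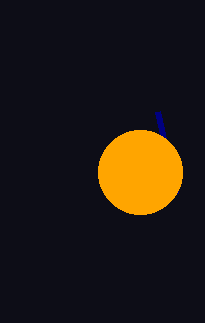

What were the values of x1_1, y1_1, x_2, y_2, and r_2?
x1_1 = 158, y1_1 = 112, x_2 = 140, y_2 = 172, r_2 = 42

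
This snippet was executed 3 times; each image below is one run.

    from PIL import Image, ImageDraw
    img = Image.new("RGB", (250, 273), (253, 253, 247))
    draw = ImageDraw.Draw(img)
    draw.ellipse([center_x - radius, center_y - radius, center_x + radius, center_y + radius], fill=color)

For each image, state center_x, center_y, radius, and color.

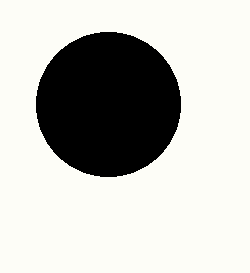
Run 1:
center_x = 108
center_y = 104
radius = 72
color = 'black'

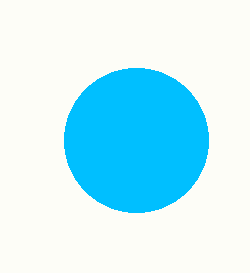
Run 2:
center_x = 136
center_y = 140
radius = 72
color = 'deepskyblue'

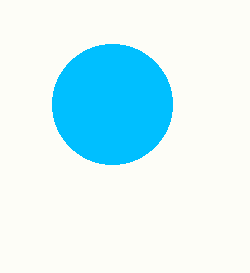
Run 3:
center_x = 112; center_y = 104; radius = 60; color = 'deepskyblue'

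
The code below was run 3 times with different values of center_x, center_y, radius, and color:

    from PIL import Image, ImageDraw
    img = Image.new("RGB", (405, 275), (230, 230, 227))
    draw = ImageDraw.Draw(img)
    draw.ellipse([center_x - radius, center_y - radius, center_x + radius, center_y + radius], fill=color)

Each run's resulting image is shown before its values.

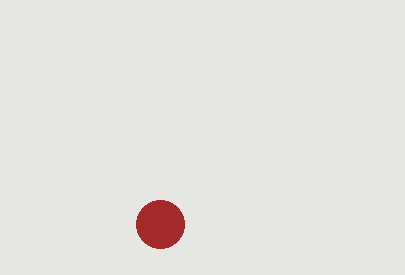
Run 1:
center_x = 160
center_y = 224
radius = 24
color = 'brown'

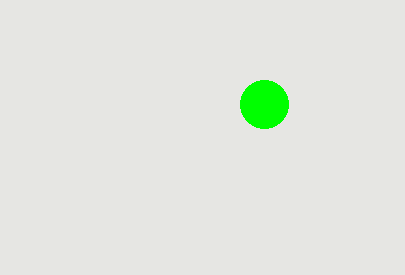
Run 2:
center_x = 264, center_y = 104, radius = 24, color = 'lime'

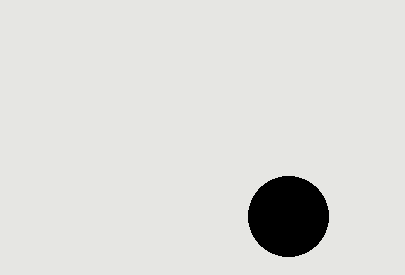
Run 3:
center_x = 288, center_y = 216, radius = 40, color = 'black'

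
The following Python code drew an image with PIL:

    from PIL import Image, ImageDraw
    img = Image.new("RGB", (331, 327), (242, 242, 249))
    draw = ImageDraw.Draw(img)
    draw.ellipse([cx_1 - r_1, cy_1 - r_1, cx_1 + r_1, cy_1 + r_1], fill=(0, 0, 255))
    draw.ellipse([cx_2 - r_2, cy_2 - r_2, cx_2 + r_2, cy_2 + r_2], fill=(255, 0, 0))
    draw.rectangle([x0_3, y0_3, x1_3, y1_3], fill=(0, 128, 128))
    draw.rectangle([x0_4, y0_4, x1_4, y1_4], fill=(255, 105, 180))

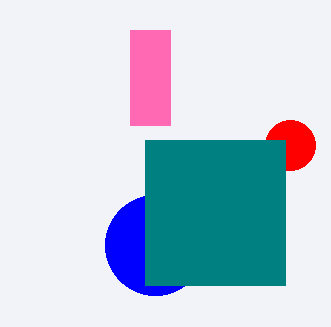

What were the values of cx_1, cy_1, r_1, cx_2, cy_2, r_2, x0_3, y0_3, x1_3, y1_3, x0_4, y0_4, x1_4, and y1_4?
cx_1 = 155, cy_1 = 245, r_1 = 50, cx_2 = 290, cy_2 = 145, r_2 = 25, x0_3 = 145, y0_3 = 140, x1_3 = 285, y1_3 = 285, x0_4 = 130, y0_4 = 30, x1_4 = 170, y1_4 = 125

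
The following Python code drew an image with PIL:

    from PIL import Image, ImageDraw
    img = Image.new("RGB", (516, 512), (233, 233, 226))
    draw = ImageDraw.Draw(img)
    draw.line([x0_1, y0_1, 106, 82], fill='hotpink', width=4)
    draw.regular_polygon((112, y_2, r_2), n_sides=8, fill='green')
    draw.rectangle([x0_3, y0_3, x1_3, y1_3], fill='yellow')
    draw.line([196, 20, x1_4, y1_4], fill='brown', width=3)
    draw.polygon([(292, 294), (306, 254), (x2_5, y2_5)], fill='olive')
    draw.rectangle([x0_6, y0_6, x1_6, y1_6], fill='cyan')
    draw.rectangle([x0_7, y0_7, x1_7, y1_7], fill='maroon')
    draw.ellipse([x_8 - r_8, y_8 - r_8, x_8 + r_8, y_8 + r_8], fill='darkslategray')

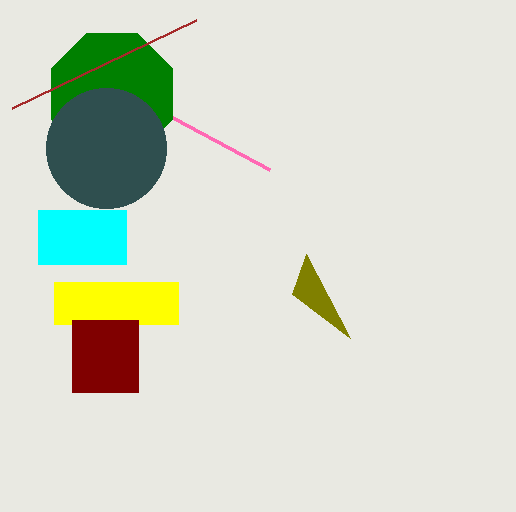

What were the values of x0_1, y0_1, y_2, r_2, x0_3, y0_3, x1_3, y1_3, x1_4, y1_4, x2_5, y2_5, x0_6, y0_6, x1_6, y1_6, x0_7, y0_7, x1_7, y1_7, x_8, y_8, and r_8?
x0_1 = 270; y0_1 = 170; y_2 = 94; r_2 = 66; x0_3 = 54; y0_3 = 282; x1_3 = 178; y1_3 = 324; x1_4 = 12; y1_4 = 108; x2_5 = 350; y2_5 = 338; x0_6 = 38; y0_6 = 210; x1_6 = 126; y1_6 = 264; x0_7 = 72; y0_7 = 320; x1_7 = 138; y1_7 = 392; x_8 = 106; y_8 = 148; r_8 = 60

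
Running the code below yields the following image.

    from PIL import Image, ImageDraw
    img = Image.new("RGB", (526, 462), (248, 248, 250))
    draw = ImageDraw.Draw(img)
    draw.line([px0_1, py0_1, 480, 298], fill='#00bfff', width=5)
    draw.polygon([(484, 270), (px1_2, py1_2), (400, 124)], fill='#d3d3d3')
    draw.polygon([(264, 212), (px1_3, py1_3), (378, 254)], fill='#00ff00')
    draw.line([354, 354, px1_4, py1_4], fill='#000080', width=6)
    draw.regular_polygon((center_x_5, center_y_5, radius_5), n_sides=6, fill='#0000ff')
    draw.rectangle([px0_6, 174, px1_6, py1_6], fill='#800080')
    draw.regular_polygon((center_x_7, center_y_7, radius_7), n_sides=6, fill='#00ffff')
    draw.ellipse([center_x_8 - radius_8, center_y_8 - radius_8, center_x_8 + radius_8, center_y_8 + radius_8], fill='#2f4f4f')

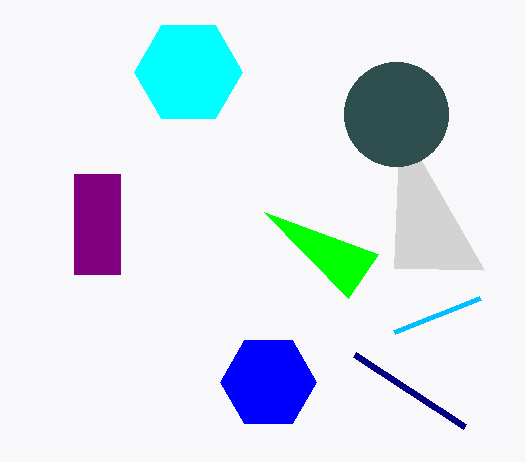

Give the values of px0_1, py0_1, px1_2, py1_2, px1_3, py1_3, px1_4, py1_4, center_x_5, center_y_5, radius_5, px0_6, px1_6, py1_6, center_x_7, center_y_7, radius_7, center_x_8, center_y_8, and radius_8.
px0_1 = 394, py0_1 = 332, px1_2 = 394, py1_2 = 268, px1_3 = 348, py1_3 = 298, px1_4 = 464, py1_4 = 426, center_x_5 = 268, center_y_5 = 382, radius_5 = 48, px0_6 = 74, px1_6 = 120, py1_6 = 274, center_x_7 = 188, center_y_7 = 72, radius_7 = 54, center_x_8 = 396, center_y_8 = 114, radius_8 = 52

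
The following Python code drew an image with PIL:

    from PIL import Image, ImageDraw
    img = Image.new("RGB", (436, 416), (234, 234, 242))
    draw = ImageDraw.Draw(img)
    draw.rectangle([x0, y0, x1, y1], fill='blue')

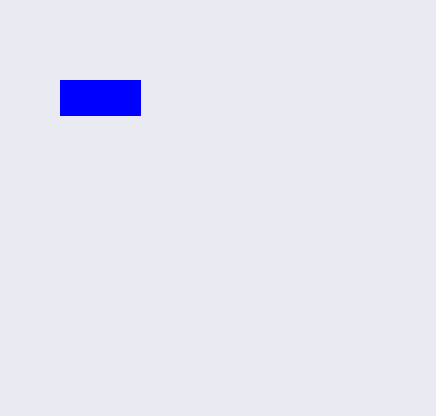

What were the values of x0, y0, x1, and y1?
x0 = 60
y0 = 80
x1 = 140
y1 = 115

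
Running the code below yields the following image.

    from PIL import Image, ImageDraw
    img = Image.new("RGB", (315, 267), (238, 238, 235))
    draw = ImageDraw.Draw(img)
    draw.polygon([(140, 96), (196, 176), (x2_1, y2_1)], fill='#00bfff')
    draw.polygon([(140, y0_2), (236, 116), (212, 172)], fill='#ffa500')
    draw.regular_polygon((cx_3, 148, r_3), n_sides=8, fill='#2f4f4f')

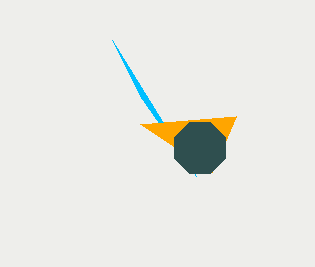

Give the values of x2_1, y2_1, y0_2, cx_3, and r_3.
x2_1 = 112; y2_1 = 40; y0_2 = 124; cx_3 = 200; r_3 = 28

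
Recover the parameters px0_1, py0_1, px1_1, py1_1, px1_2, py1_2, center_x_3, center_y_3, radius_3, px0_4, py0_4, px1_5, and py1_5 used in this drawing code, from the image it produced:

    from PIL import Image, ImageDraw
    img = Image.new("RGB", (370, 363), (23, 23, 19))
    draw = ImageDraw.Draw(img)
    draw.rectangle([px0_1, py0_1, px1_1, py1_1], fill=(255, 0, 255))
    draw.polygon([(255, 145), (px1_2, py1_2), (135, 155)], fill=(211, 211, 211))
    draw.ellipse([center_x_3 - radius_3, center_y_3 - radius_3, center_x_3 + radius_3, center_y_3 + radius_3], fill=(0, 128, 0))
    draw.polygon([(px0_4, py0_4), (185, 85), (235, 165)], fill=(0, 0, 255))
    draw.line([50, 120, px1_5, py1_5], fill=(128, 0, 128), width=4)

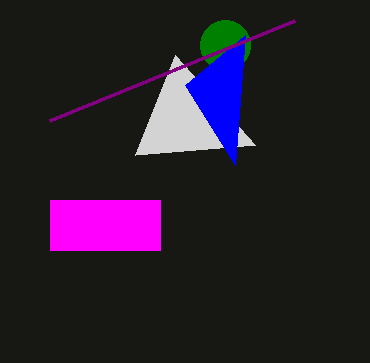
px0_1 = 50; py0_1 = 200; px1_1 = 160; py1_1 = 250; px1_2 = 175; py1_2 = 55; center_x_3 = 225; center_y_3 = 45; radius_3 = 25; px0_4 = 245; py0_4 = 35; px1_5 = 295; py1_5 = 20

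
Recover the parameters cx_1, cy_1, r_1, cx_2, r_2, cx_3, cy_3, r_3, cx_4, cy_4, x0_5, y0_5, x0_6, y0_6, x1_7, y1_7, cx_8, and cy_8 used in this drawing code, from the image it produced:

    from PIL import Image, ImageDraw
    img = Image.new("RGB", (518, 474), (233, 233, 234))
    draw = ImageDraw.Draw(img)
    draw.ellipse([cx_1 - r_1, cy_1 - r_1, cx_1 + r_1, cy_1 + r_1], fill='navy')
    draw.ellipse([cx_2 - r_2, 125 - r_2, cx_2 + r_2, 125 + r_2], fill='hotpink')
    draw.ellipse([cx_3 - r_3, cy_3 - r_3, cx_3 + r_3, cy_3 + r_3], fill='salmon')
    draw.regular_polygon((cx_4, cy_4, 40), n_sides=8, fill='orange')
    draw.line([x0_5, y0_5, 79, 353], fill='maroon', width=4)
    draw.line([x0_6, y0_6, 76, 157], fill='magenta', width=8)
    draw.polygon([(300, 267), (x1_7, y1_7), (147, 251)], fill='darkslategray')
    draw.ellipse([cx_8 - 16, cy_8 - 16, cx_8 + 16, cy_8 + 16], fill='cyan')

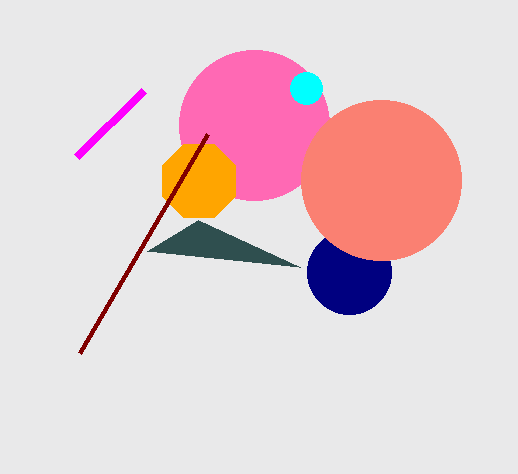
cx_1 = 349; cy_1 = 272; r_1 = 42; cx_2 = 254; r_2 = 75; cx_3 = 381; cy_3 = 180; r_3 = 80; cx_4 = 199; cy_4 = 181; x0_5 = 207; y0_5 = 134; x0_6 = 143; y0_6 = 91; x1_7 = 198; y1_7 = 220; cx_8 = 306; cy_8 = 88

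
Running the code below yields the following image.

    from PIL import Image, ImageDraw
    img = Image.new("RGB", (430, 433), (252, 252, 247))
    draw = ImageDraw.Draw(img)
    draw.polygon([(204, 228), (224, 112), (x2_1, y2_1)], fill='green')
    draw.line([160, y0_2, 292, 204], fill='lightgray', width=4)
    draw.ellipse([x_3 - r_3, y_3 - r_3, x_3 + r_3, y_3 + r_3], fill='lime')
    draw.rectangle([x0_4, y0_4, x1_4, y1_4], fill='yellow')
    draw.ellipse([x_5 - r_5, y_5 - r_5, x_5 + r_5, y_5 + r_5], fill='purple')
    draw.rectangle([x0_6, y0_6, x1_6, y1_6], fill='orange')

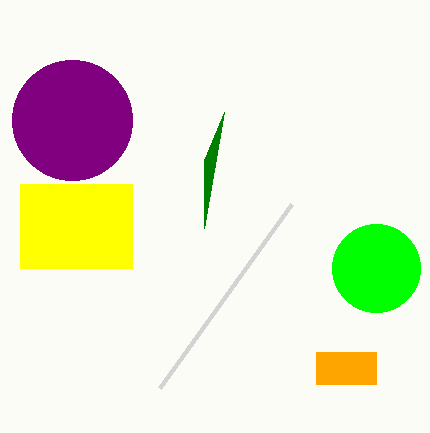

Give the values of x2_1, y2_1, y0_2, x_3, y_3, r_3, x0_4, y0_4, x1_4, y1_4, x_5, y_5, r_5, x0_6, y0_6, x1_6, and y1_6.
x2_1 = 204; y2_1 = 160; y0_2 = 388; x_3 = 376; y_3 = 268; r_3 = 44; x0_4 = 20; y0_4 = 184; x1_4 = 132; y1_4 = 268; x_5 = 72; y_5 = 120; r_5 = 60; x0_6 = 316; y0_6 = 352; x1_6 = 376; y1_6 = 384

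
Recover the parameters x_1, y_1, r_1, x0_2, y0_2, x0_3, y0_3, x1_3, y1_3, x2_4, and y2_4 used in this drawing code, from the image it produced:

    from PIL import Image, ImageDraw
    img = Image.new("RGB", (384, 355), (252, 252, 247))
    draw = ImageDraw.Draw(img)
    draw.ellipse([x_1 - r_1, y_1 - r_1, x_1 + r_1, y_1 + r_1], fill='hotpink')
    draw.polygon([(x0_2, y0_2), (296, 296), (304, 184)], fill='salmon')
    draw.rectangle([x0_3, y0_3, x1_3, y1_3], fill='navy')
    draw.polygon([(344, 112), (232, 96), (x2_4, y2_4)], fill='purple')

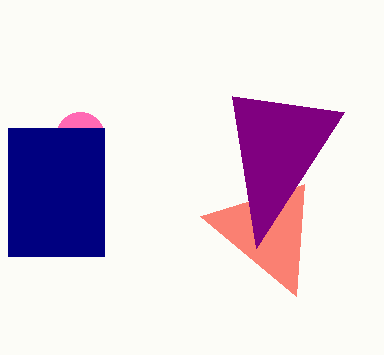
x_1 = 80
y_1 = 136
r_1 = 24
x0_2 = 200
y0_2 = 216
x0_3 = 8
y0_3 = 128
x1_3 = 104
y1_3 = 256
x2_4 = 256
y2_4 = 248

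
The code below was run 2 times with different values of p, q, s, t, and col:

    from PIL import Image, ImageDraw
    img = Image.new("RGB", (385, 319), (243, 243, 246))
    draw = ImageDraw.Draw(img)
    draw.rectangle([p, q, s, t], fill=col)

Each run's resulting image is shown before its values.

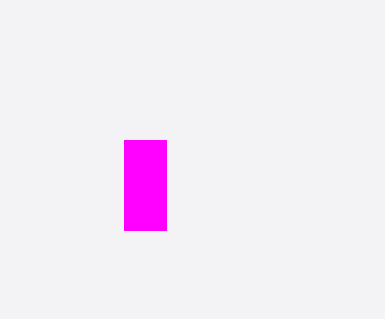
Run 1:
p = 124; q = 140; s = 166; t = 230; col = 'magenta'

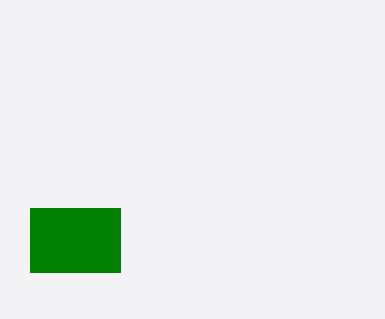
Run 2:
p = 30; q = 208; s = 120; t = 272; col = 'green'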